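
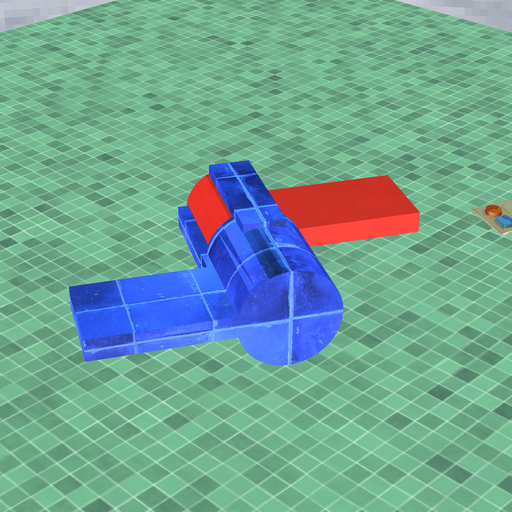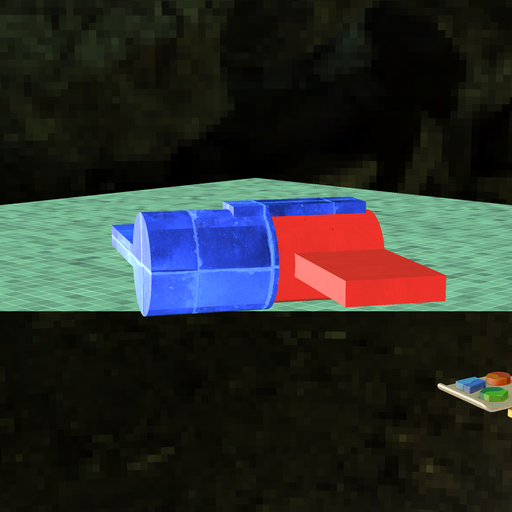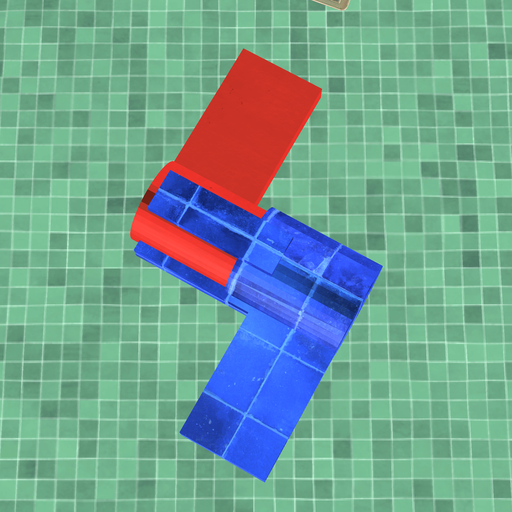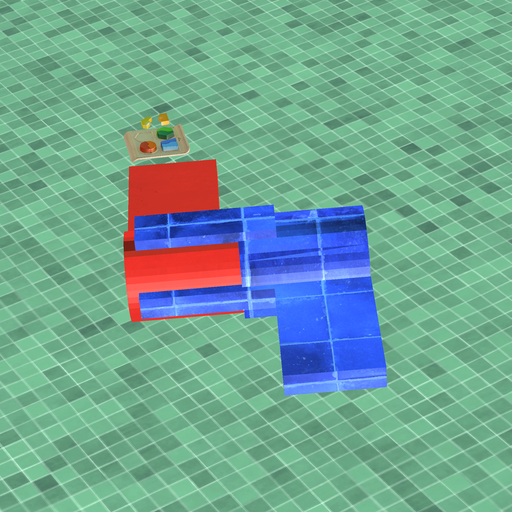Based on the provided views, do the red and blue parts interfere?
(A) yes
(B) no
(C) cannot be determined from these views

(A) yes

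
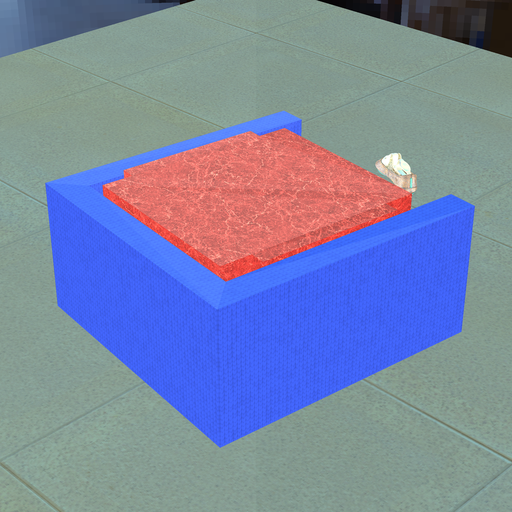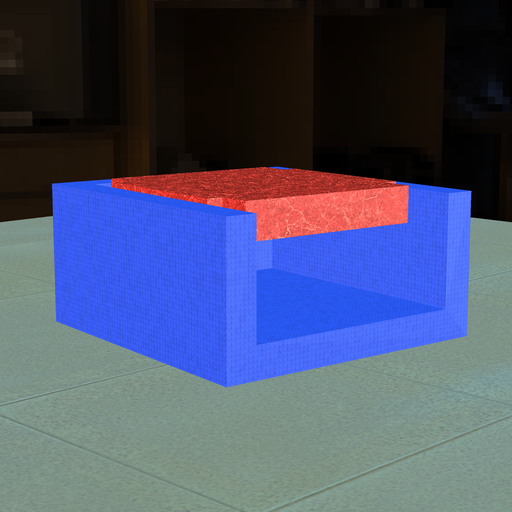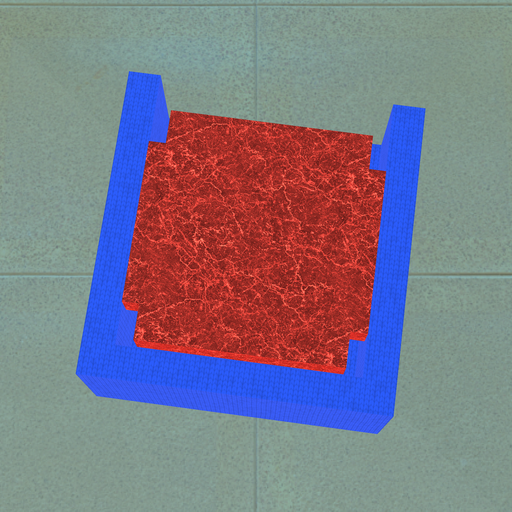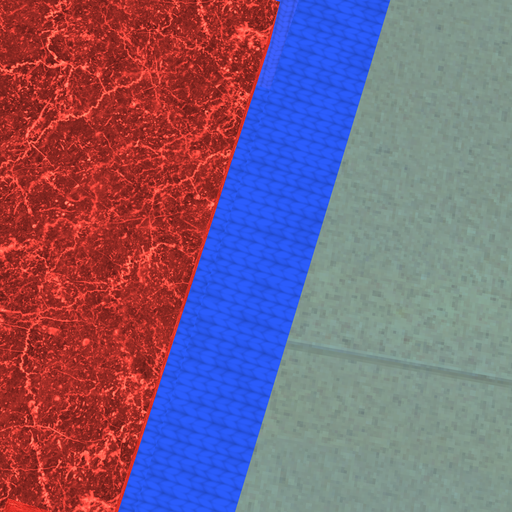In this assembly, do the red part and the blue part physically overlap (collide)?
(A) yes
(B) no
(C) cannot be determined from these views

(B) no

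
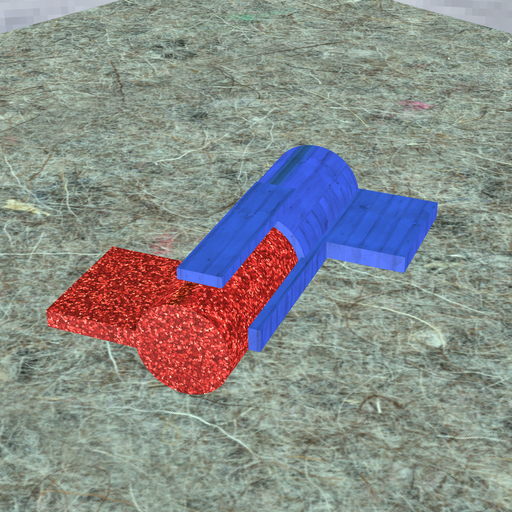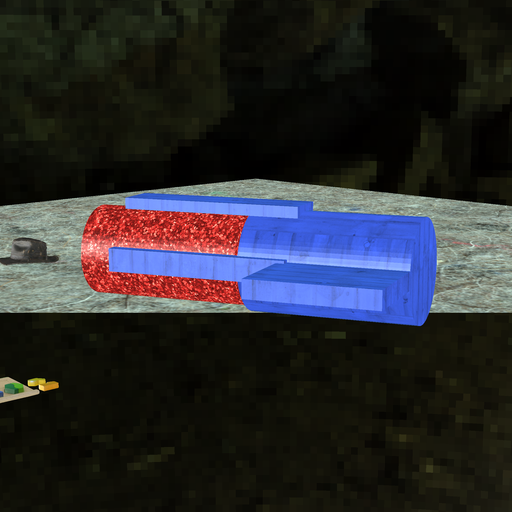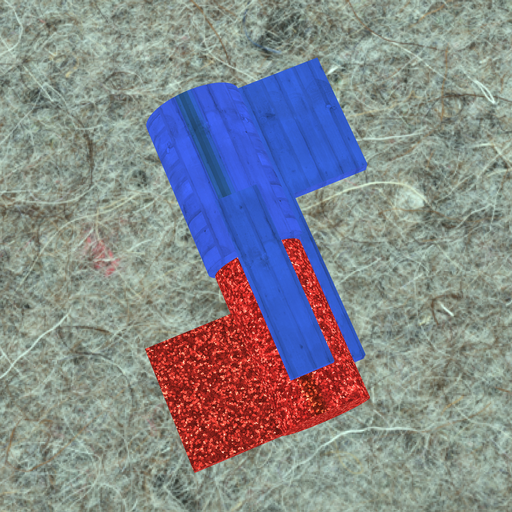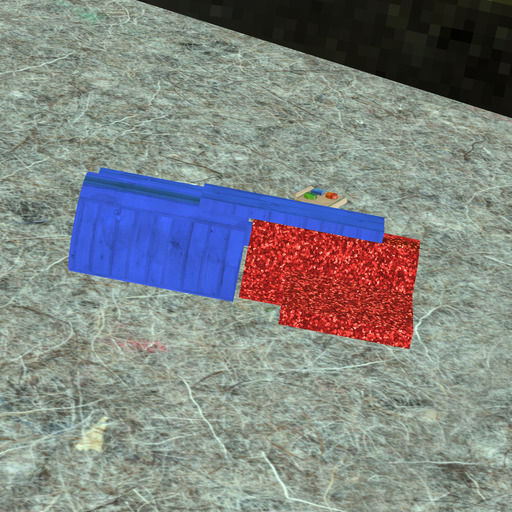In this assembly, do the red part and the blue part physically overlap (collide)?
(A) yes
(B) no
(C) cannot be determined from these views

(B) no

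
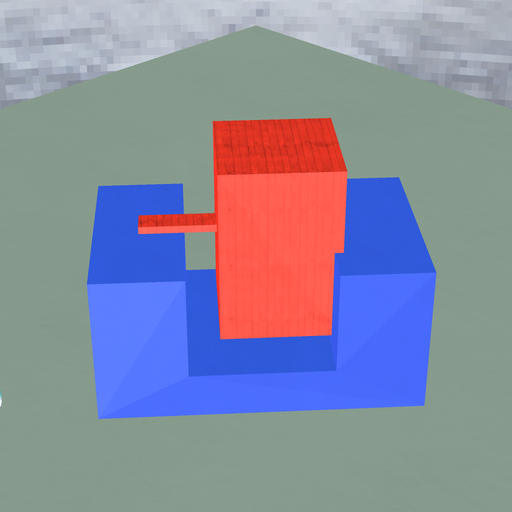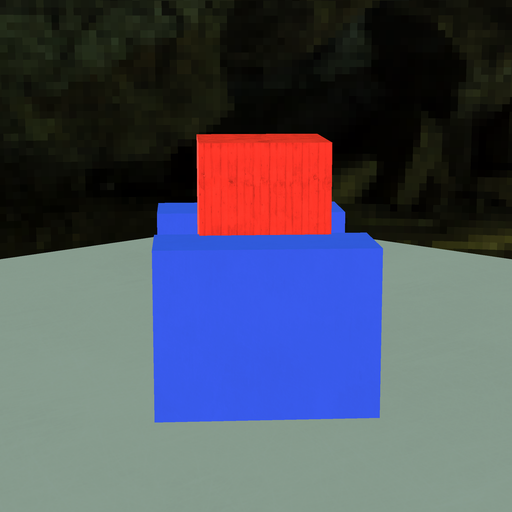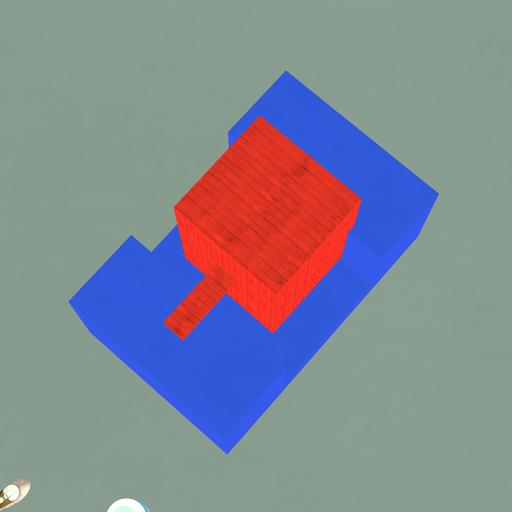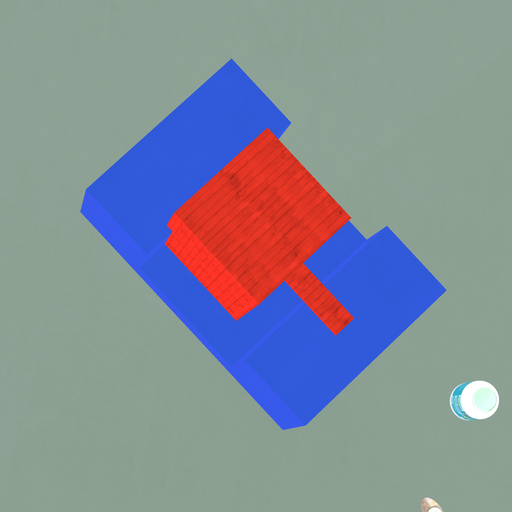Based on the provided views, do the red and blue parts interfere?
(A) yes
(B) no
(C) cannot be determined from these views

(A) yes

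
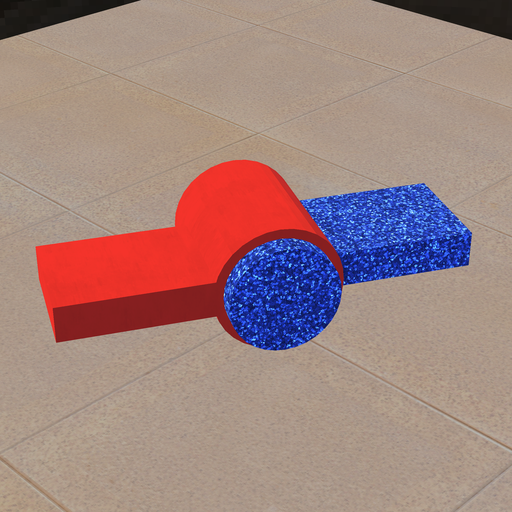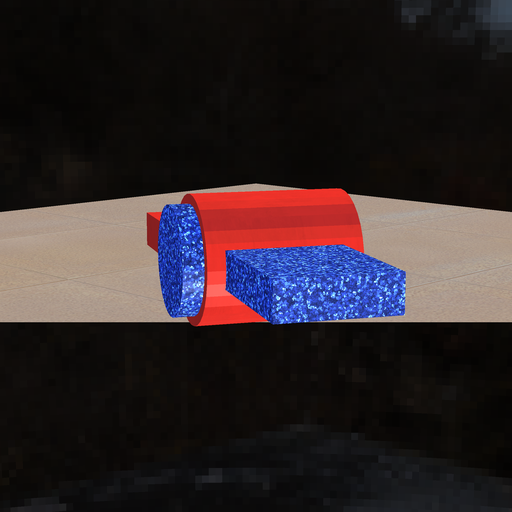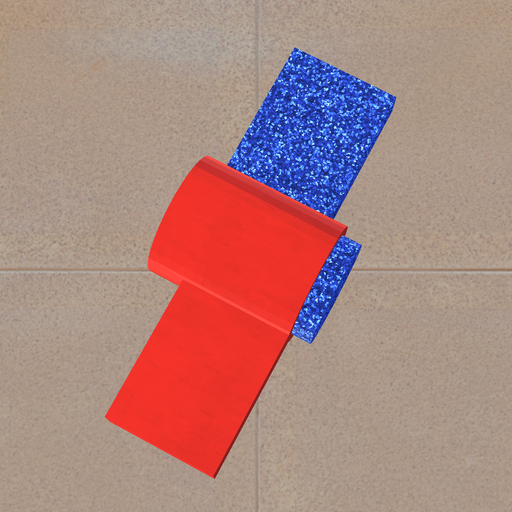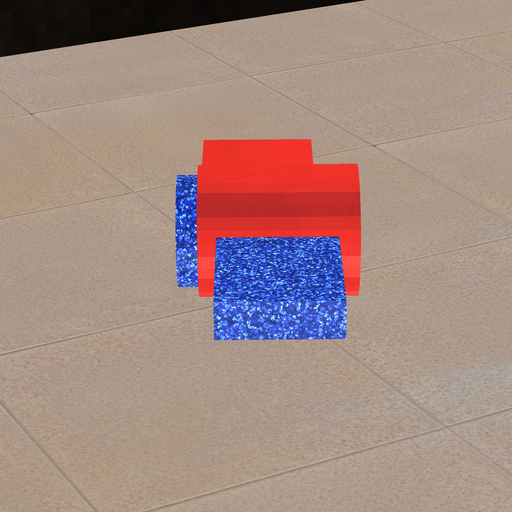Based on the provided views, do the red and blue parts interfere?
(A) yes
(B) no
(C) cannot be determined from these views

(A) yes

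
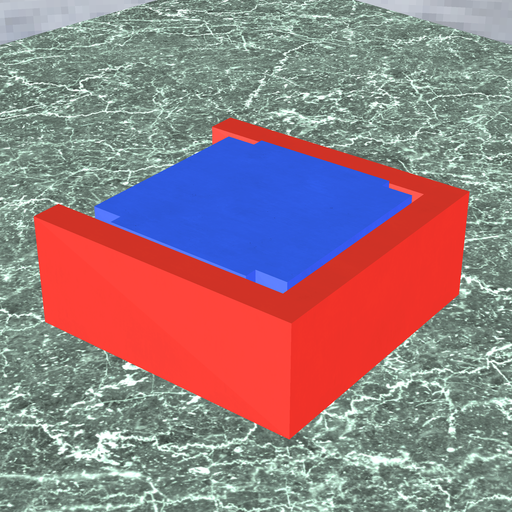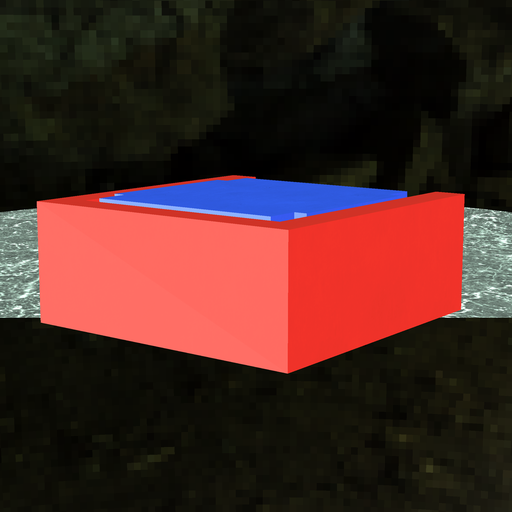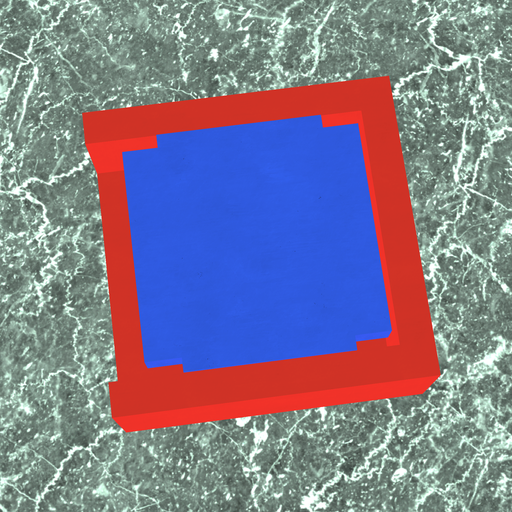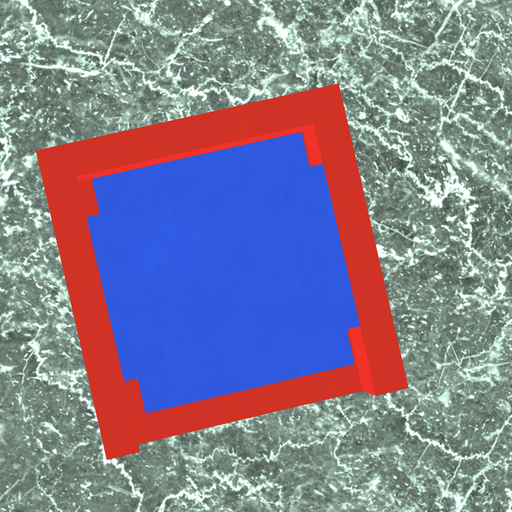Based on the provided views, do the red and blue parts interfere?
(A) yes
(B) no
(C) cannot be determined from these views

(B) no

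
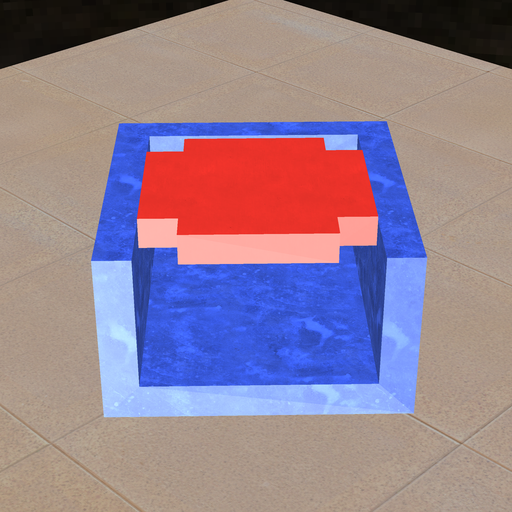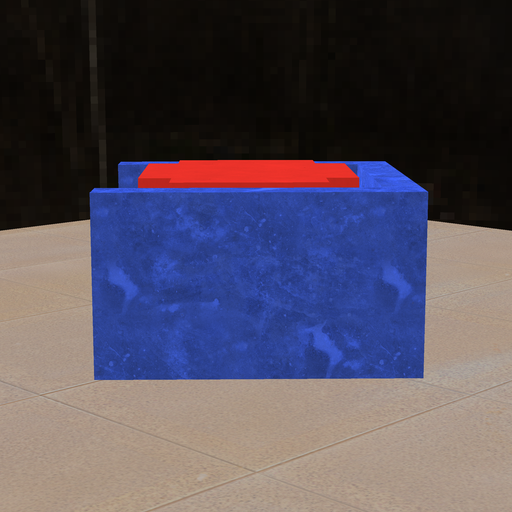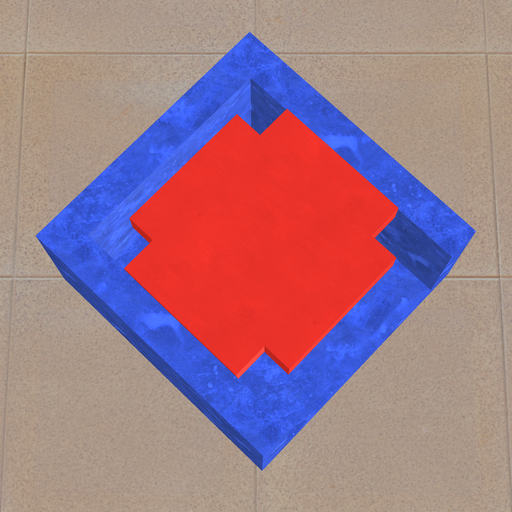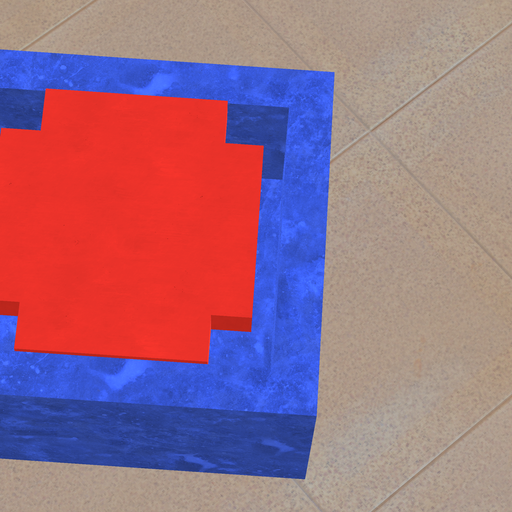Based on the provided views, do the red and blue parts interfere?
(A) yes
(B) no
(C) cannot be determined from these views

(B) no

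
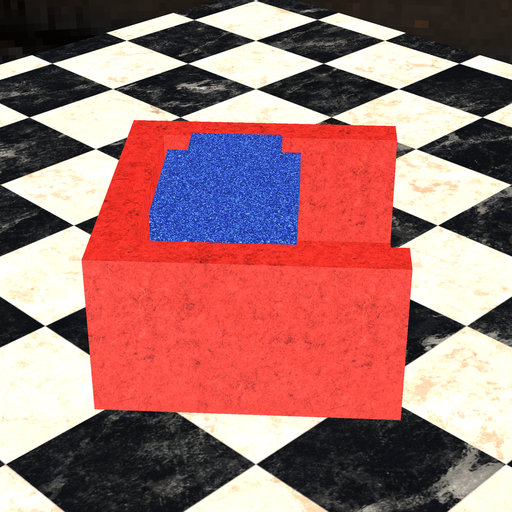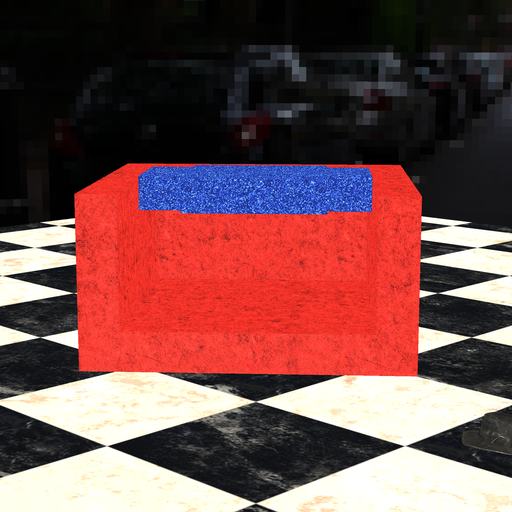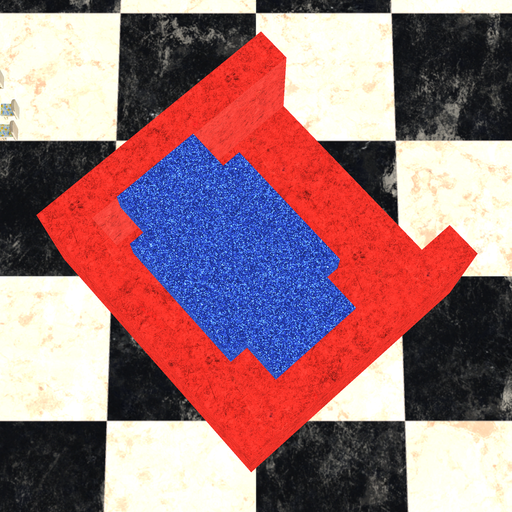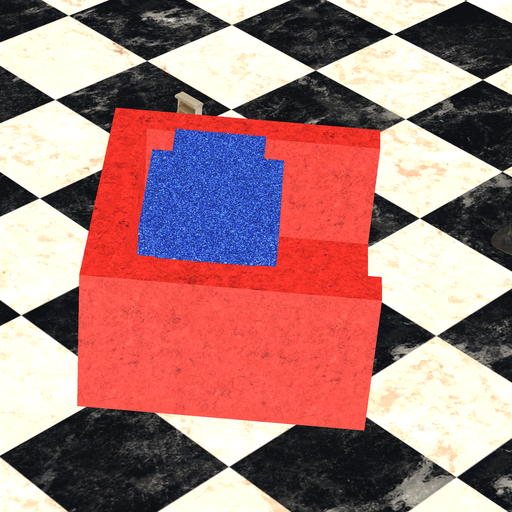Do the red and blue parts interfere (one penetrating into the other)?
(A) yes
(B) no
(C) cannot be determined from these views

(B) no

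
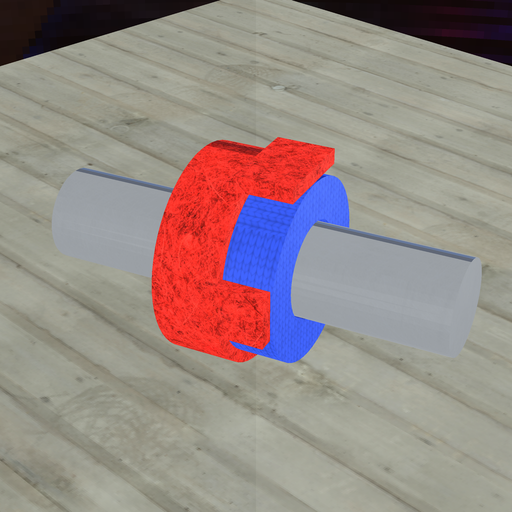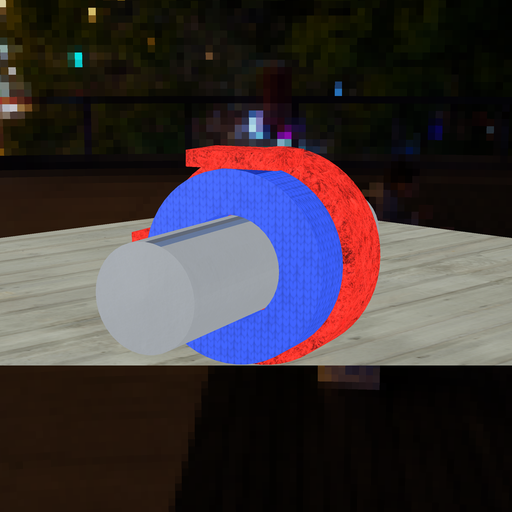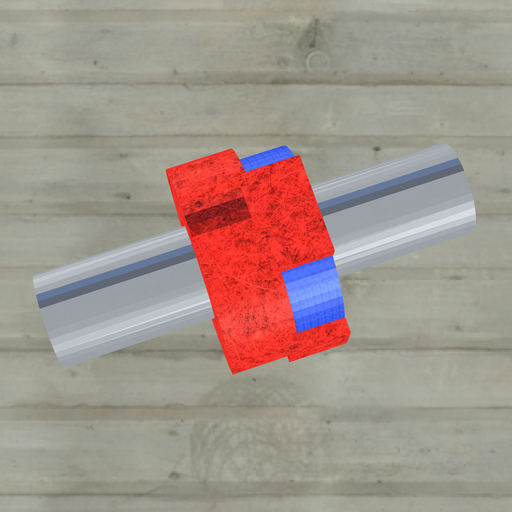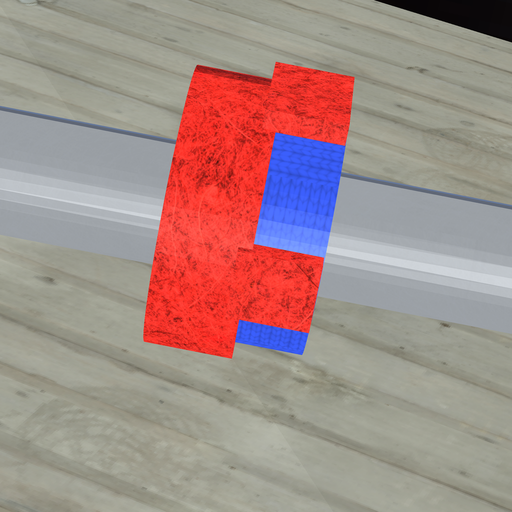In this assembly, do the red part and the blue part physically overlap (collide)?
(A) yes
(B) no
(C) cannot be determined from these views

(A) yes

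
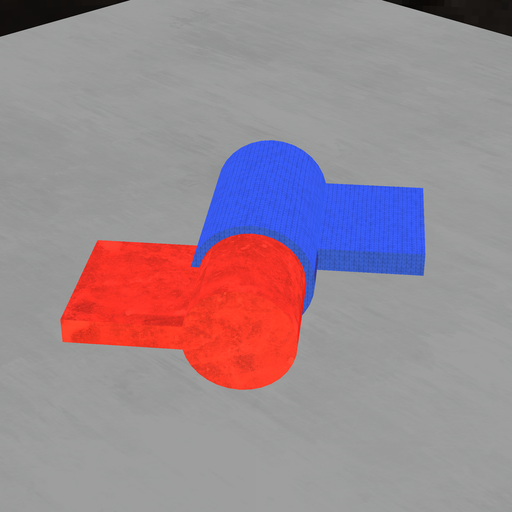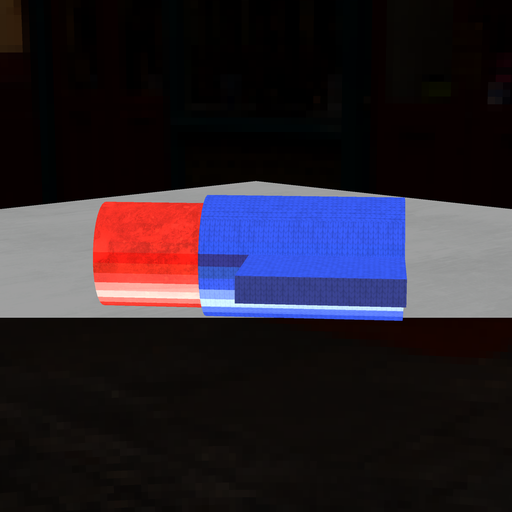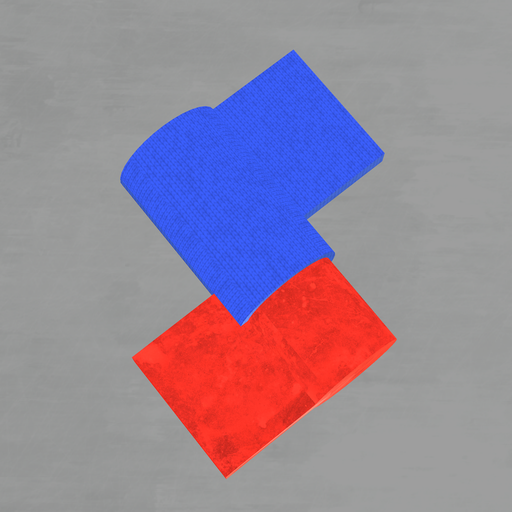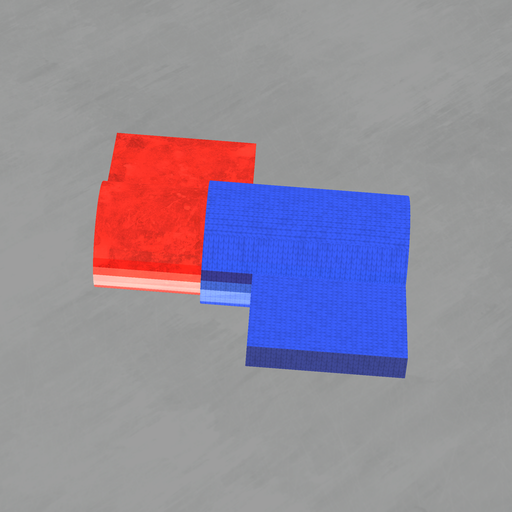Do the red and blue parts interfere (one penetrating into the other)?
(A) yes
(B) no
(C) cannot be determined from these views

(A) yes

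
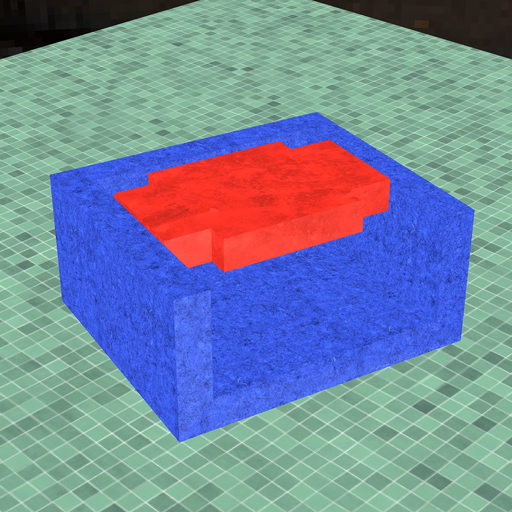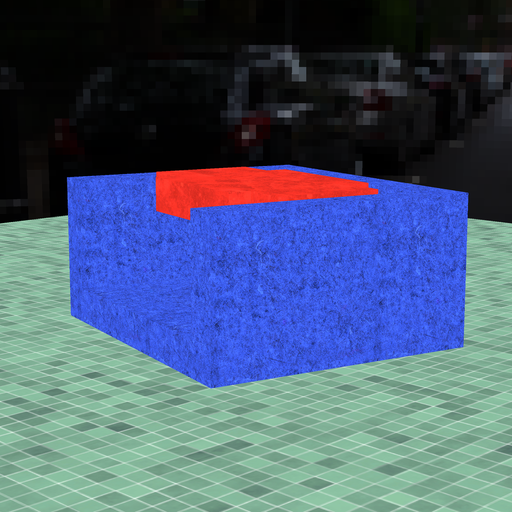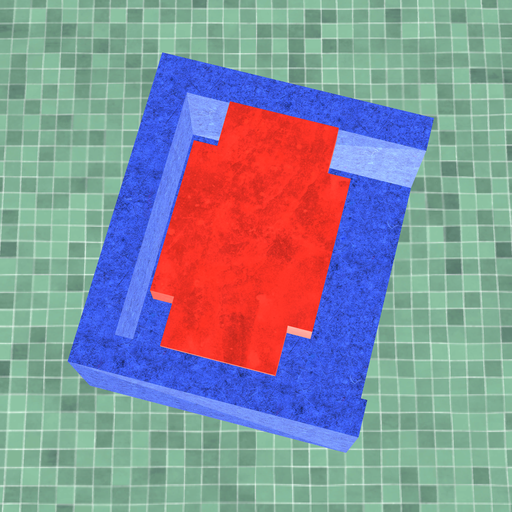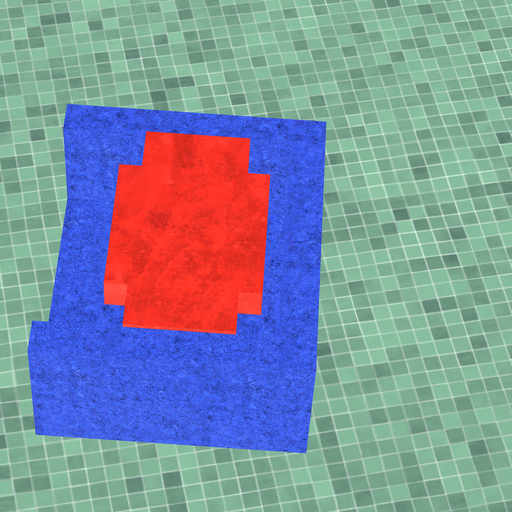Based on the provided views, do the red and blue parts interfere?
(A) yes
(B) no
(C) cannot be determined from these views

(B) no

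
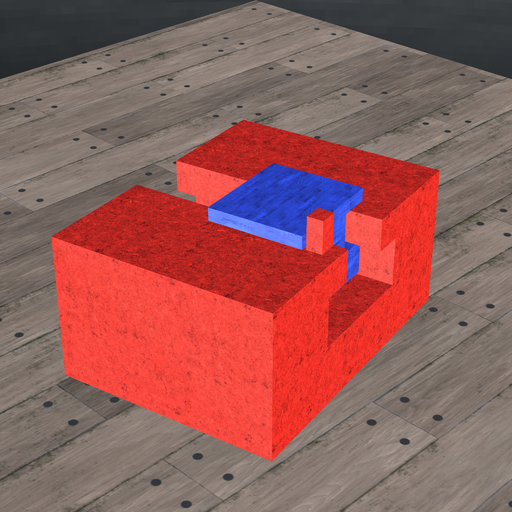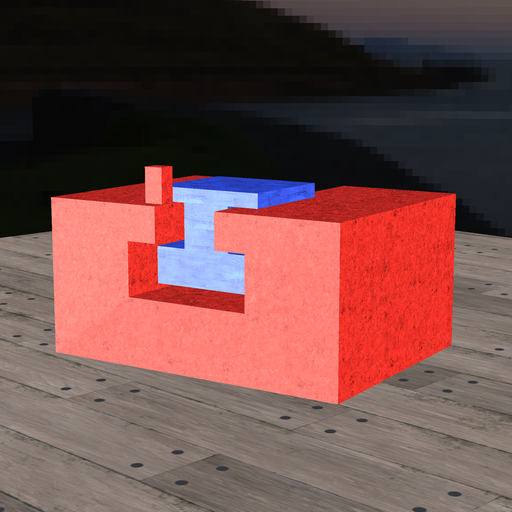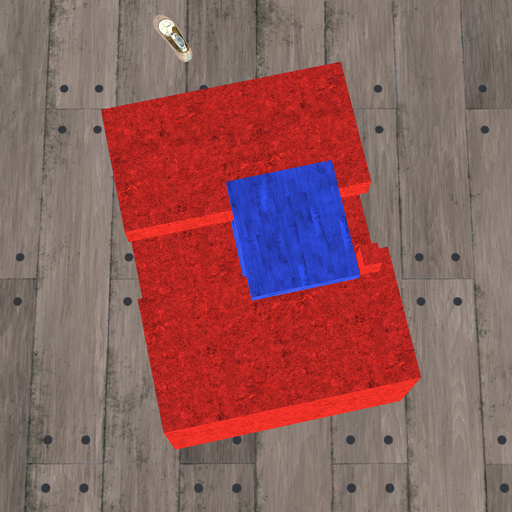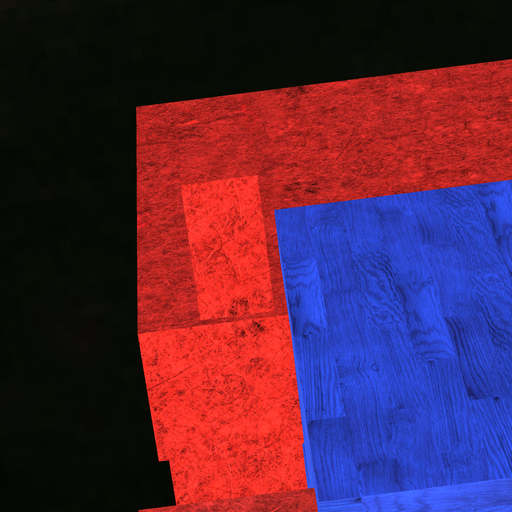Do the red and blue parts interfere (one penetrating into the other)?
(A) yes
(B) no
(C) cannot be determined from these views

(B) no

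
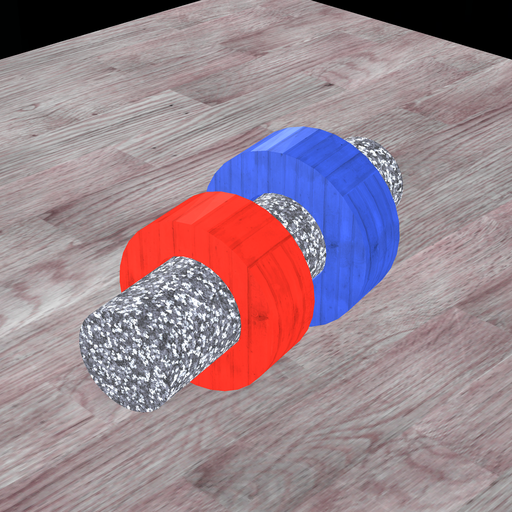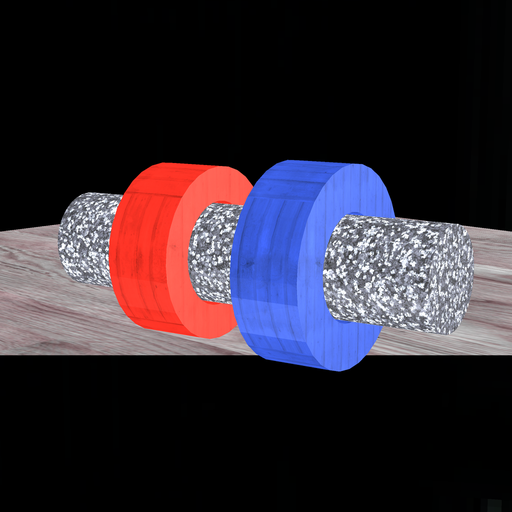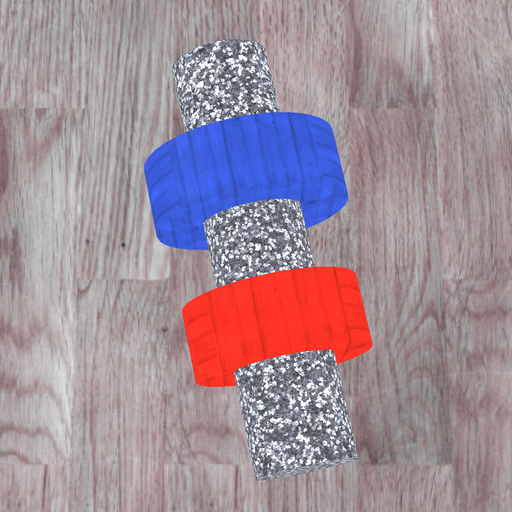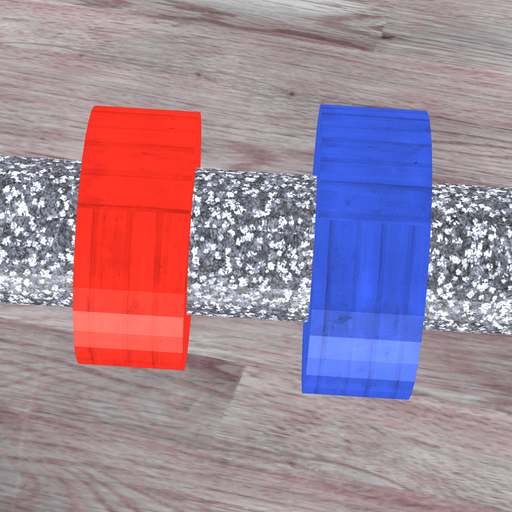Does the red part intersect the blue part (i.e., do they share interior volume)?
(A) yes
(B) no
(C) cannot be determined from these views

(B) no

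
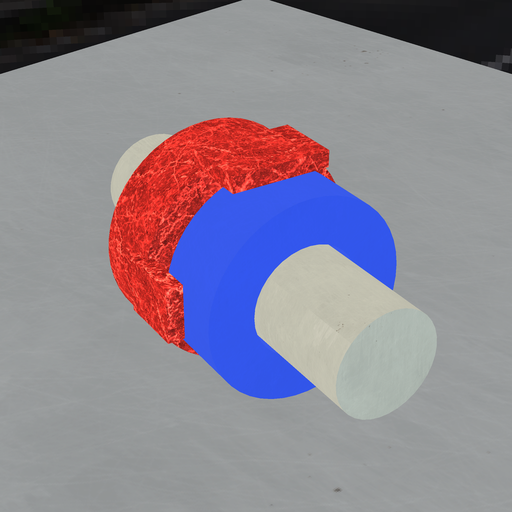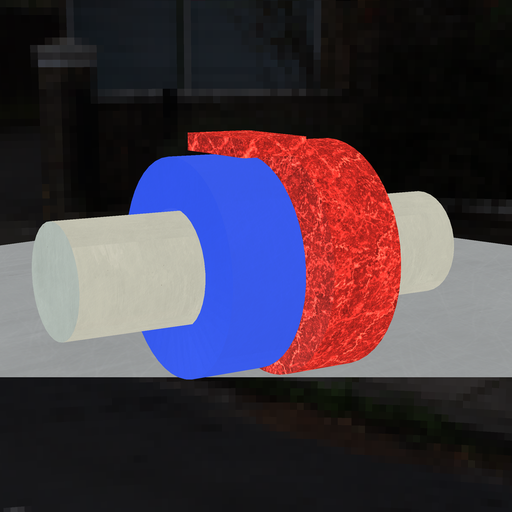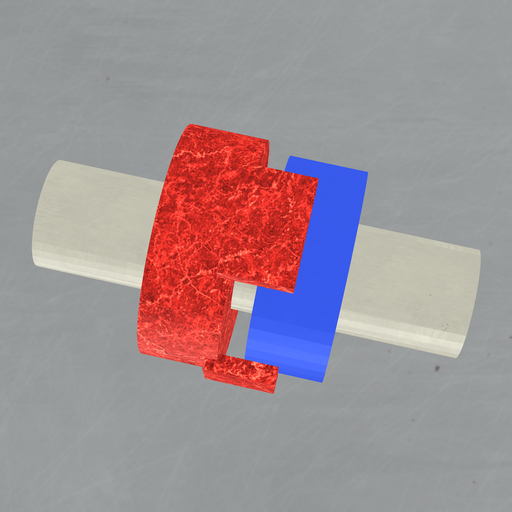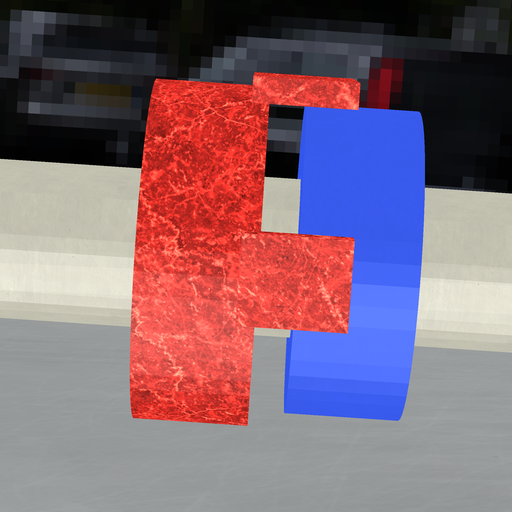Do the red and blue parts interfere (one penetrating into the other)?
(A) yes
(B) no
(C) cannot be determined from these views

(B) no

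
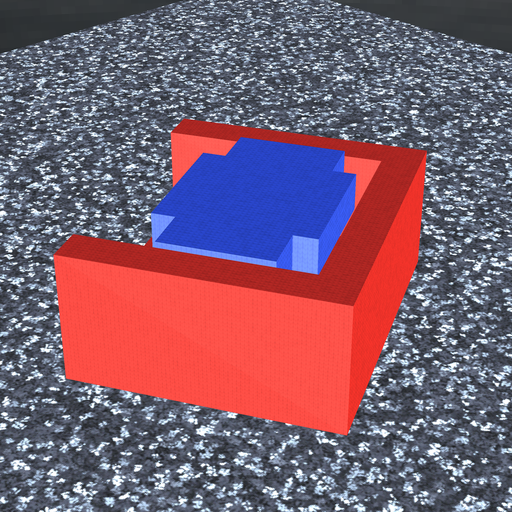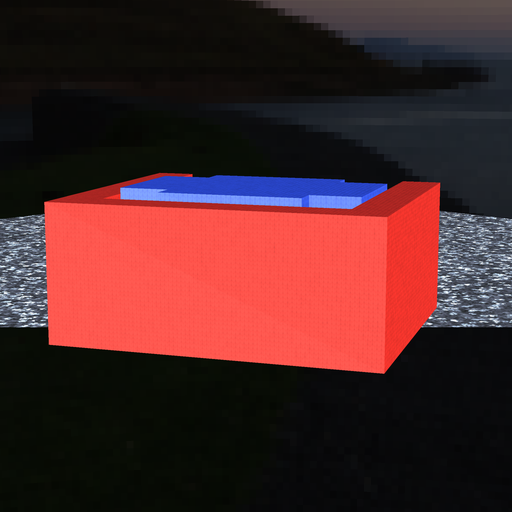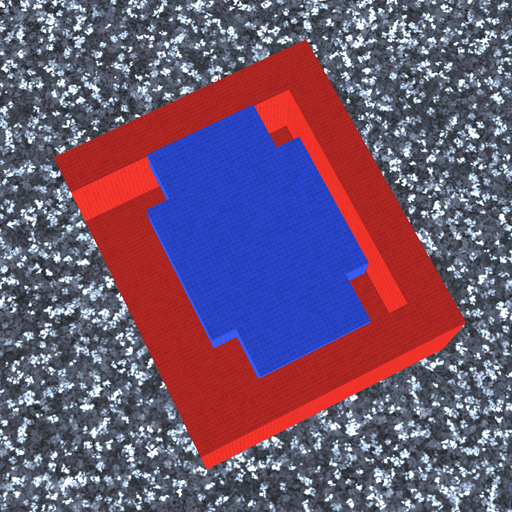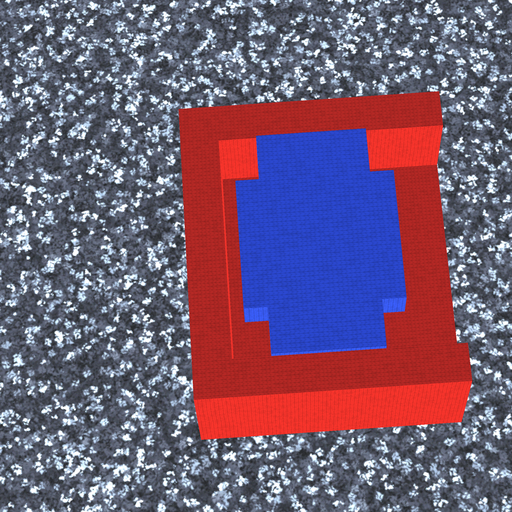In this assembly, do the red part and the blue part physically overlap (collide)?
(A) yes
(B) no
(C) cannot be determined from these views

(B) no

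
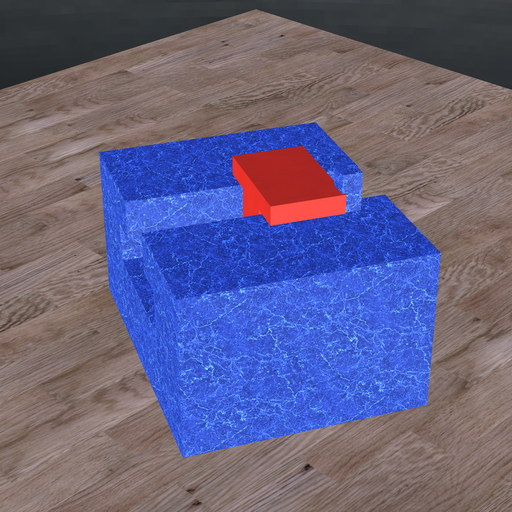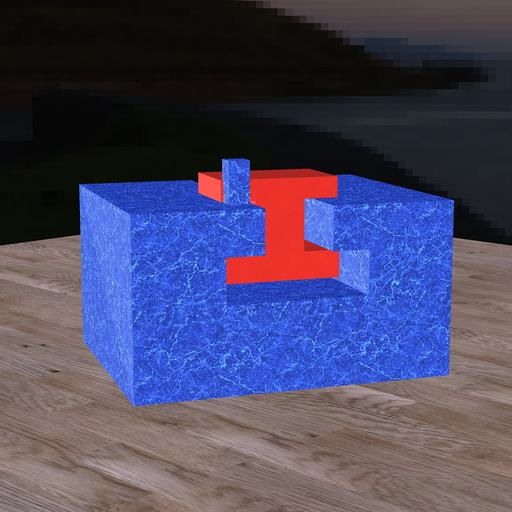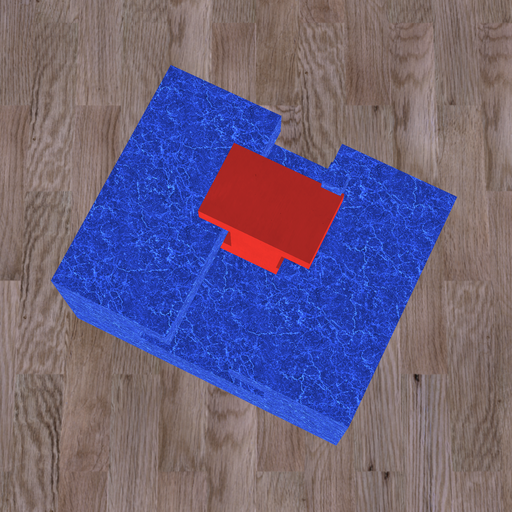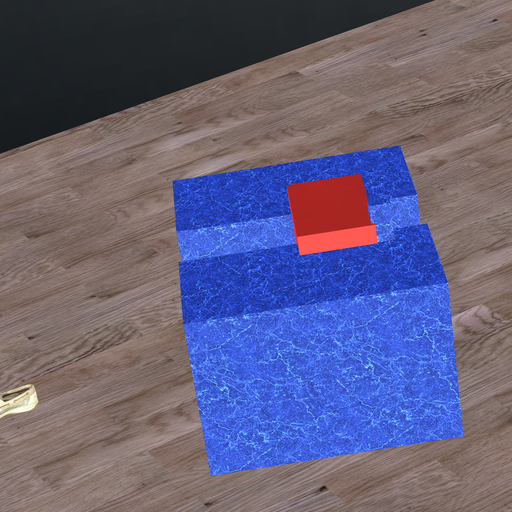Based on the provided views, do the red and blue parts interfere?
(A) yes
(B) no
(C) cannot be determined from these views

(A) yes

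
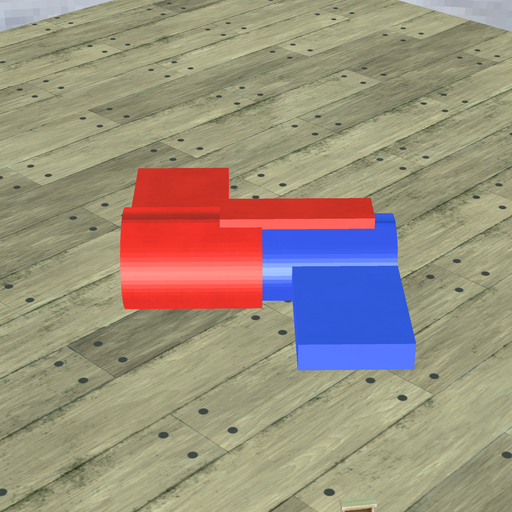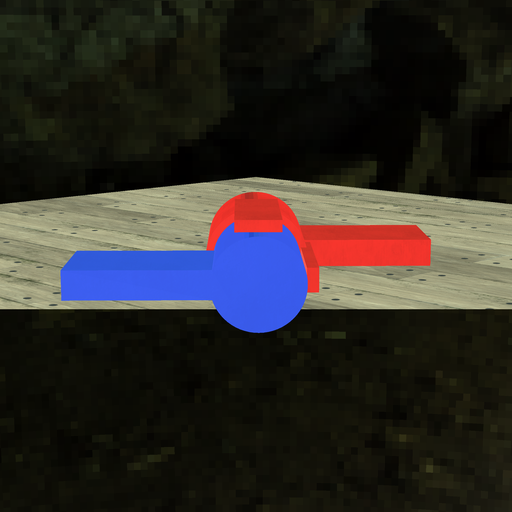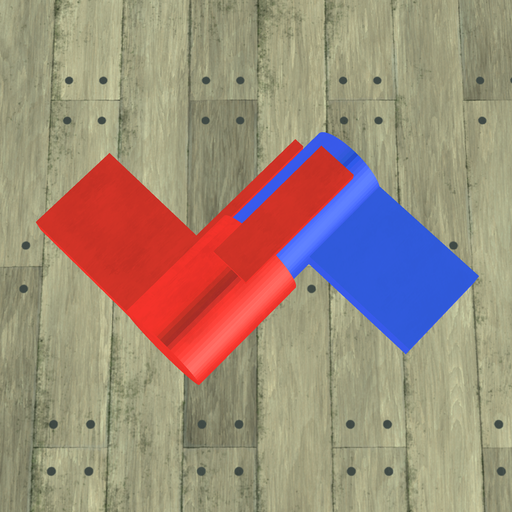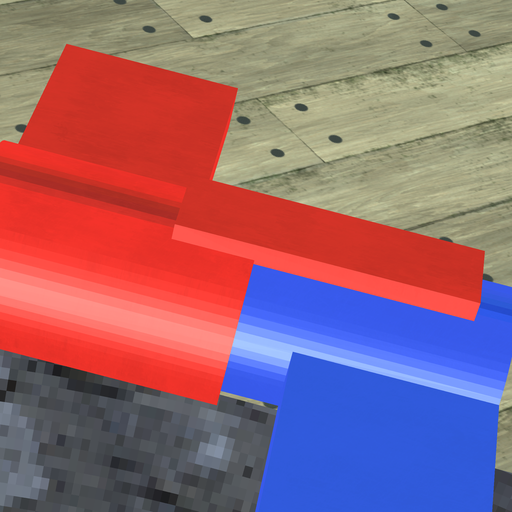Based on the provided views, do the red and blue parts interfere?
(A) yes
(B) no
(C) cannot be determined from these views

(A) yes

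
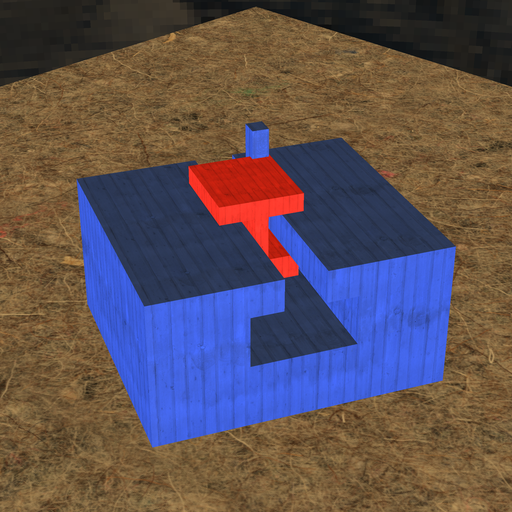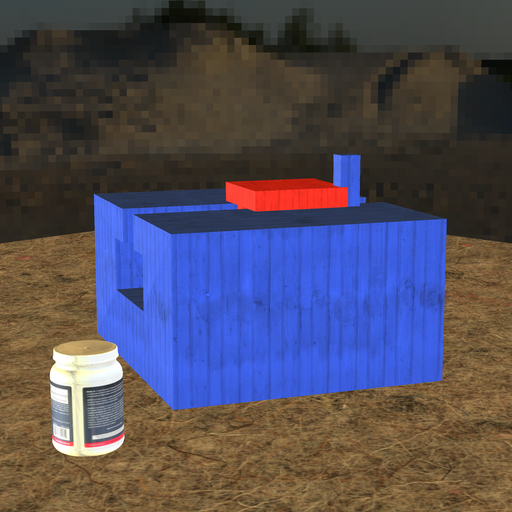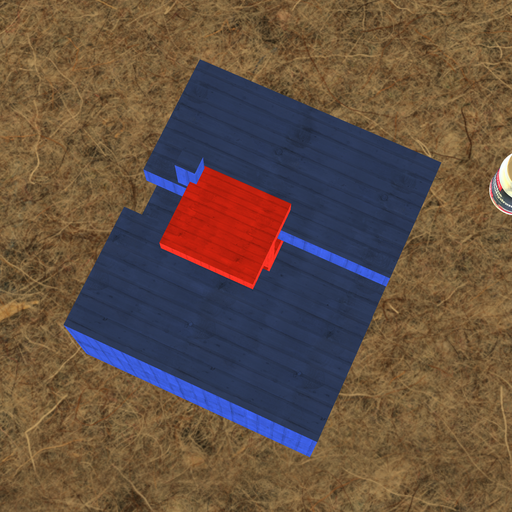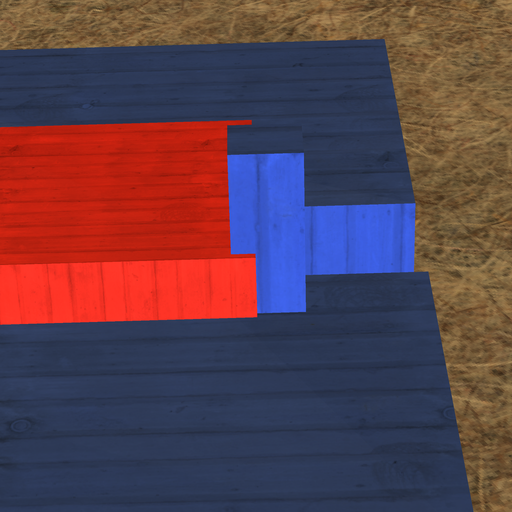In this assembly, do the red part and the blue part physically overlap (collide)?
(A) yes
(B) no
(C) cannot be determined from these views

(A) yes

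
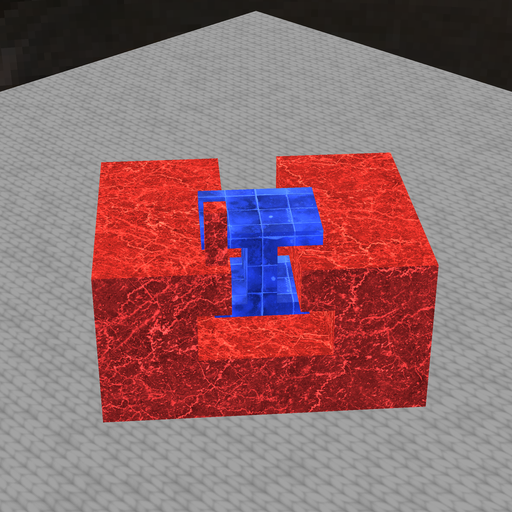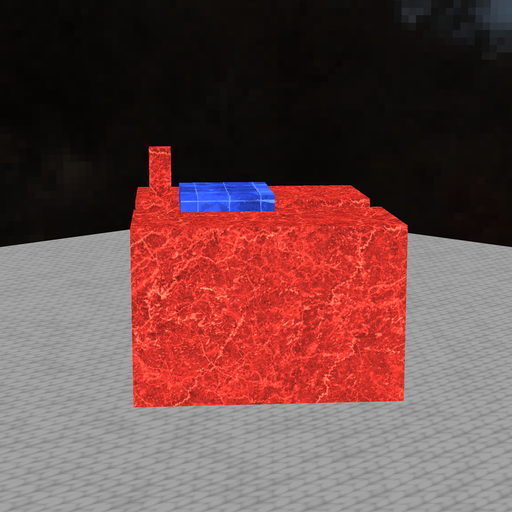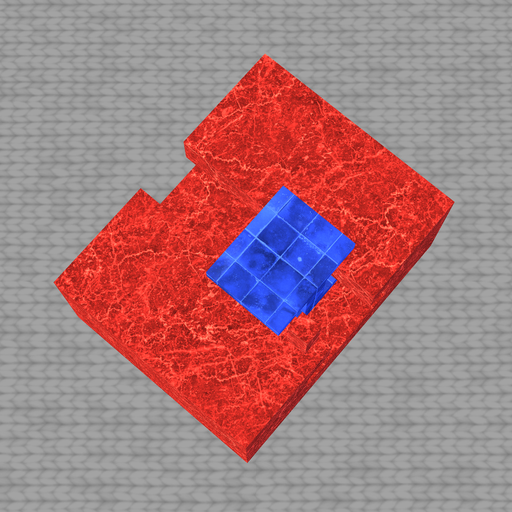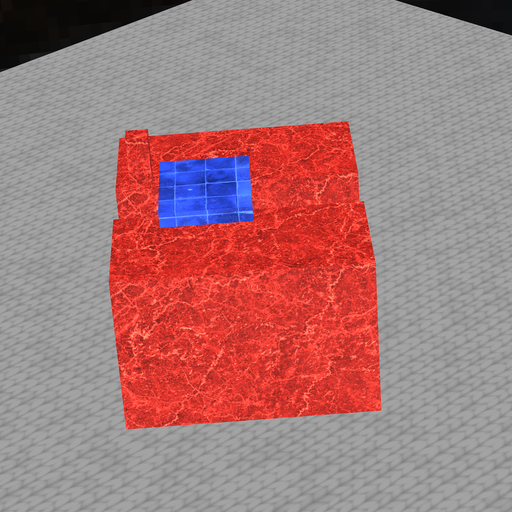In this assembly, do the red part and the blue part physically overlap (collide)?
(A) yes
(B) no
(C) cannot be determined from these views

(B) no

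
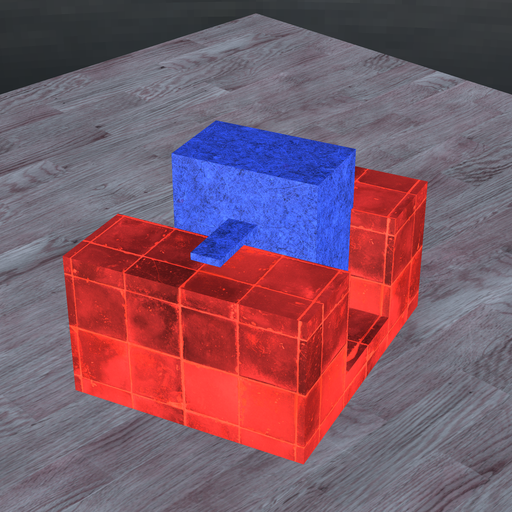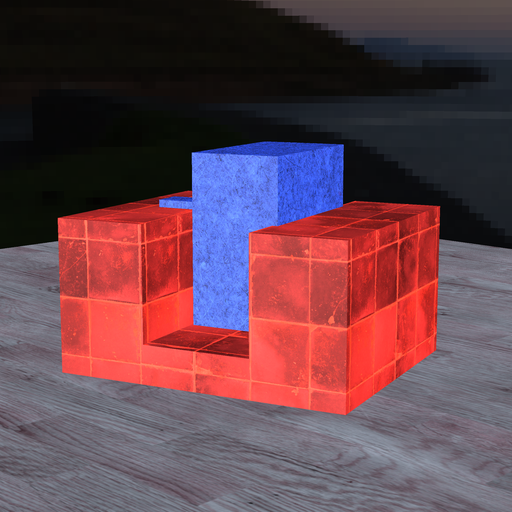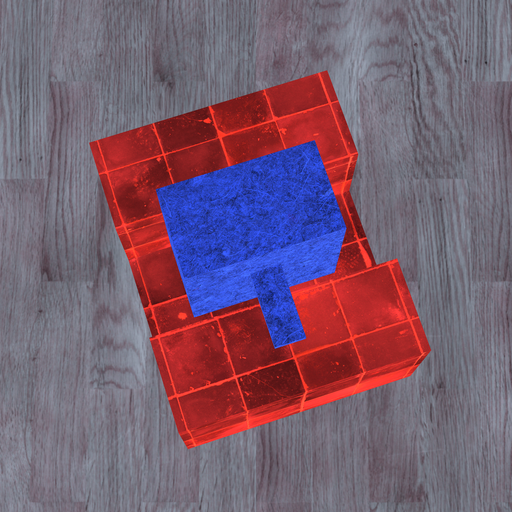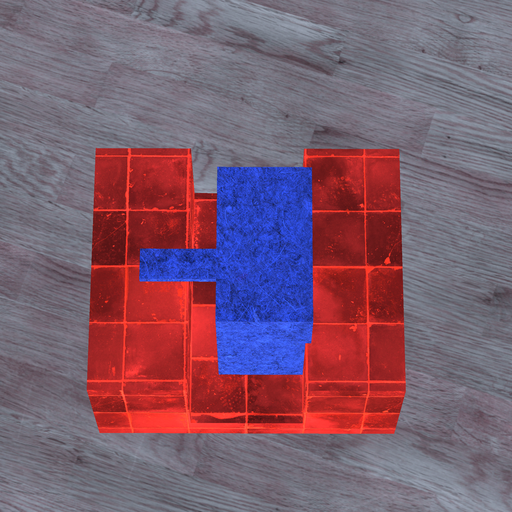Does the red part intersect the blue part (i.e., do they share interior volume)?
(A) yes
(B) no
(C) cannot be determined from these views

(A) yes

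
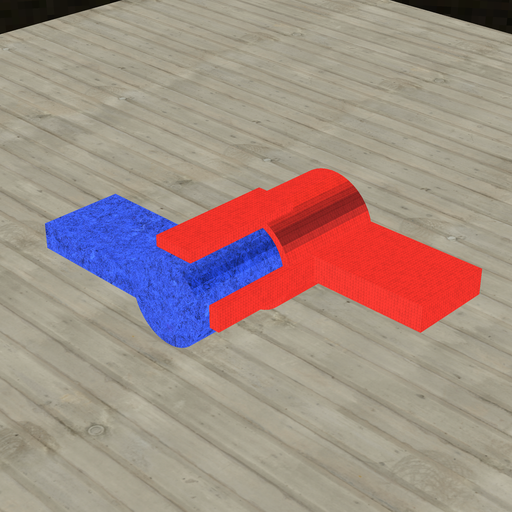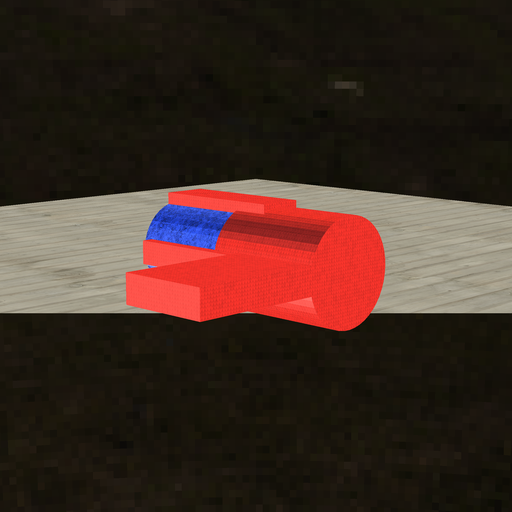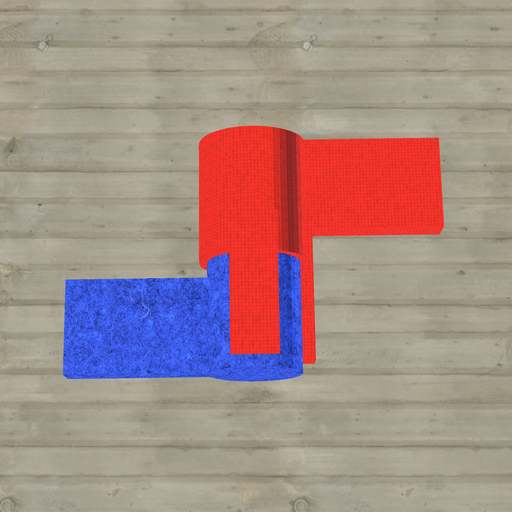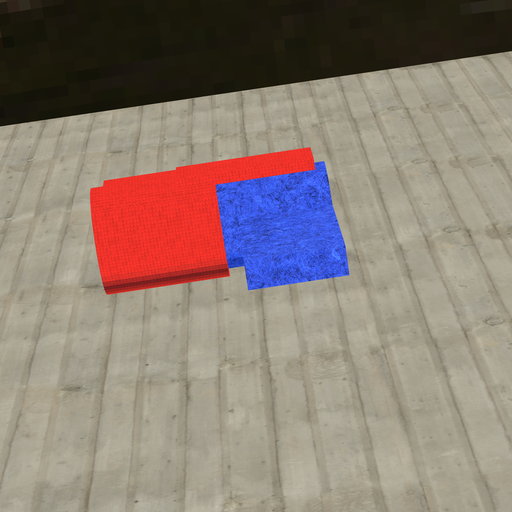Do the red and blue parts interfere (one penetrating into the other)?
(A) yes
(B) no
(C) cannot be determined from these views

(A) yes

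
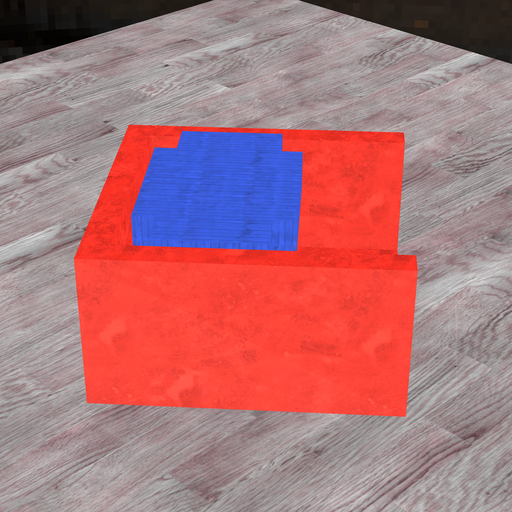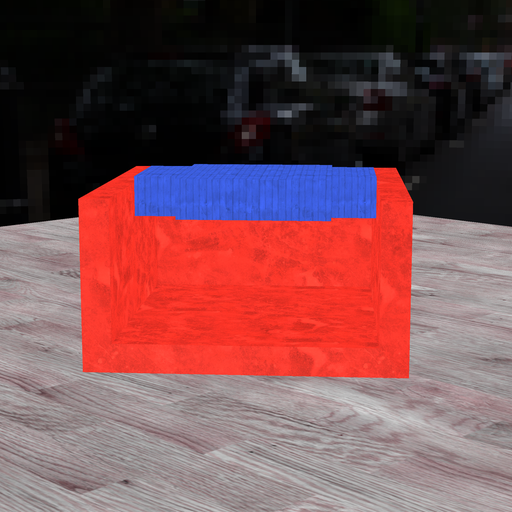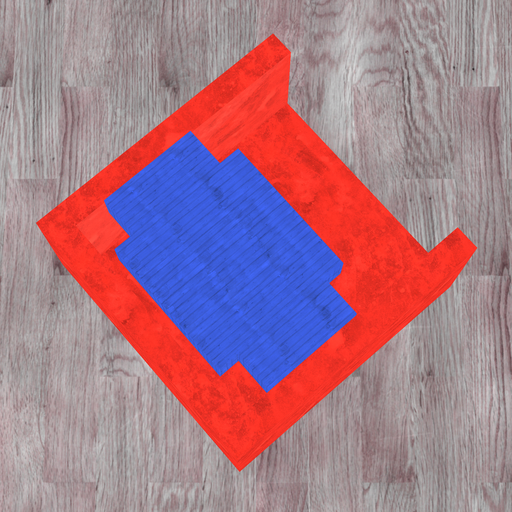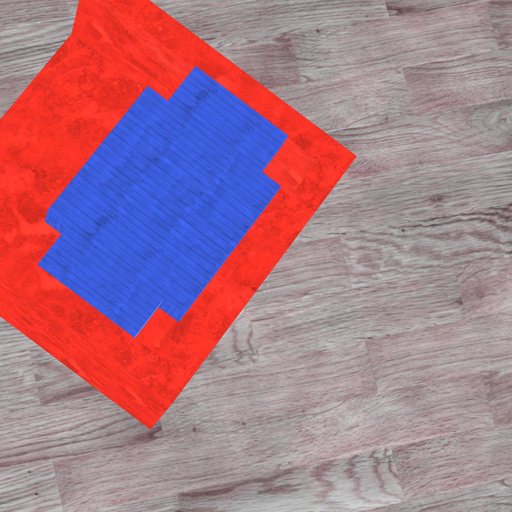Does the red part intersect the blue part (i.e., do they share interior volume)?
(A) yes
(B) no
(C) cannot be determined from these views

(B) no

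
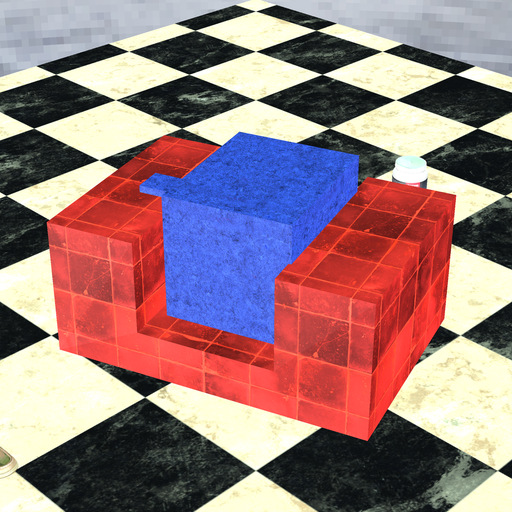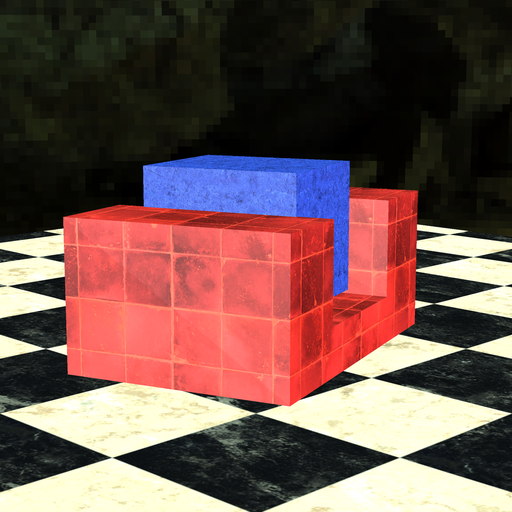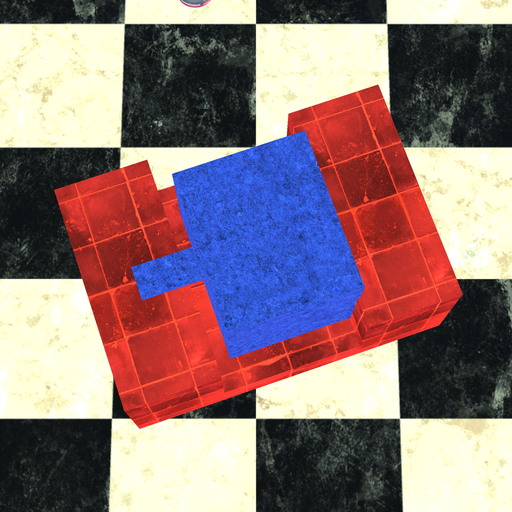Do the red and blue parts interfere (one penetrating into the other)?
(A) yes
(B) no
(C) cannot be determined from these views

(C) cannot be determined from these views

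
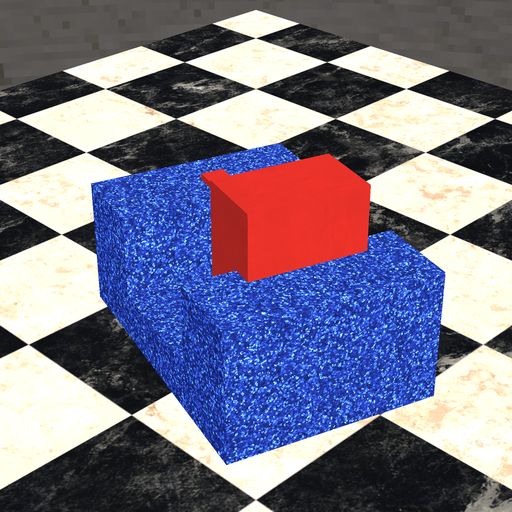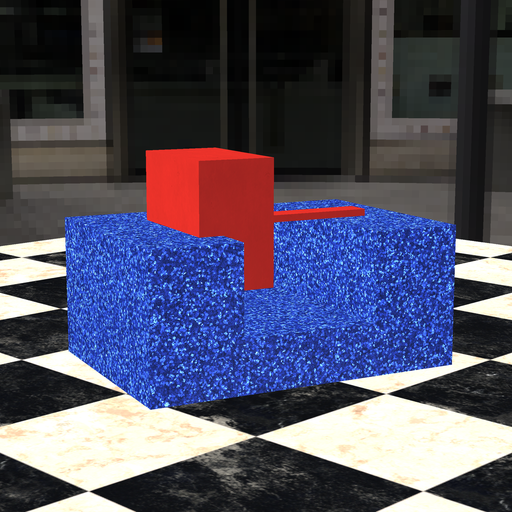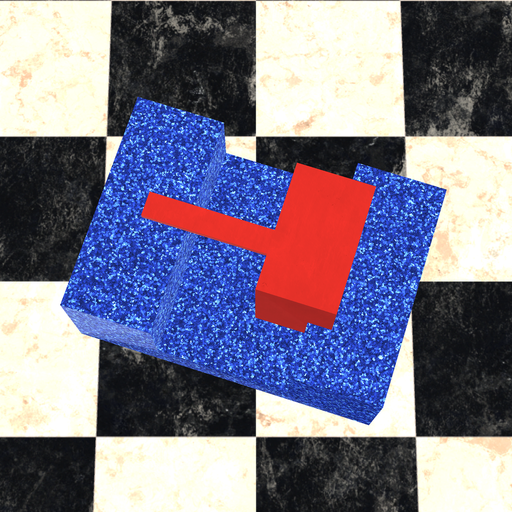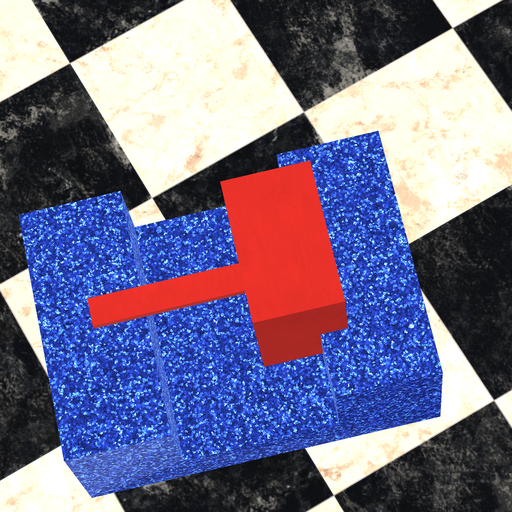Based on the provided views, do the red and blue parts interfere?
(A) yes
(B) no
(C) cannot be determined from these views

(A) yes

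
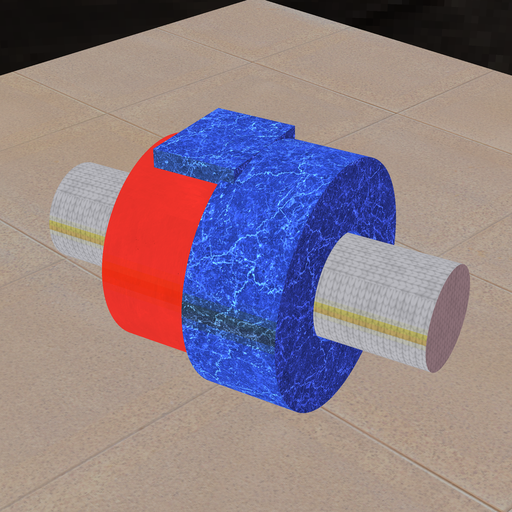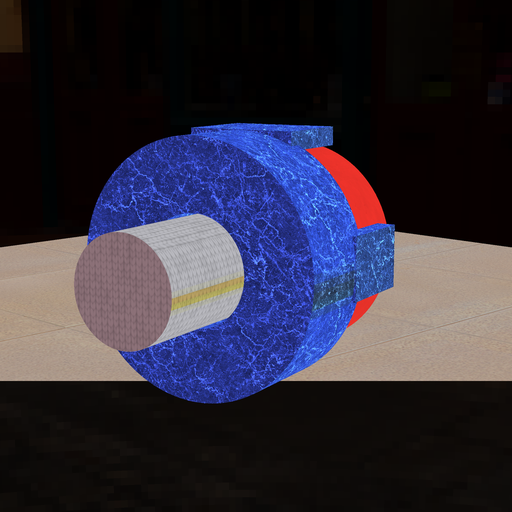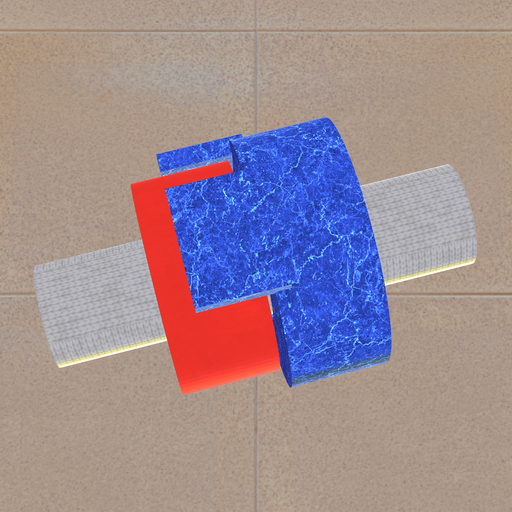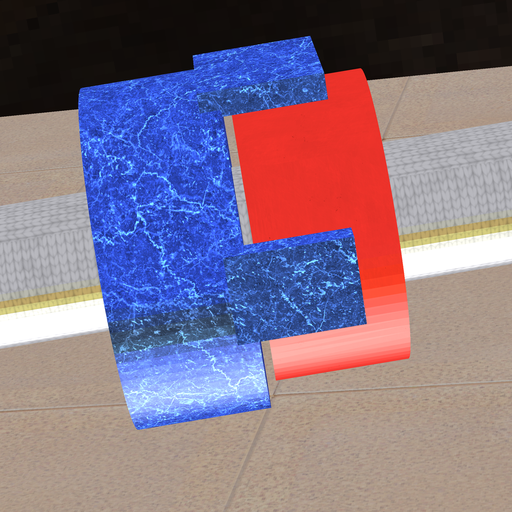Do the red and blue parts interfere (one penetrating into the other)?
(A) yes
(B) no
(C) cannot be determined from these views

(B) no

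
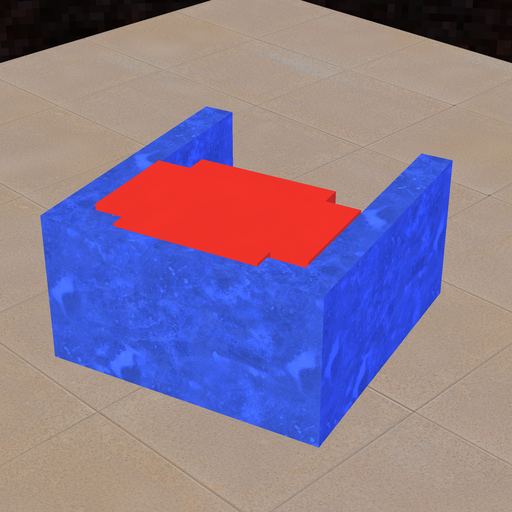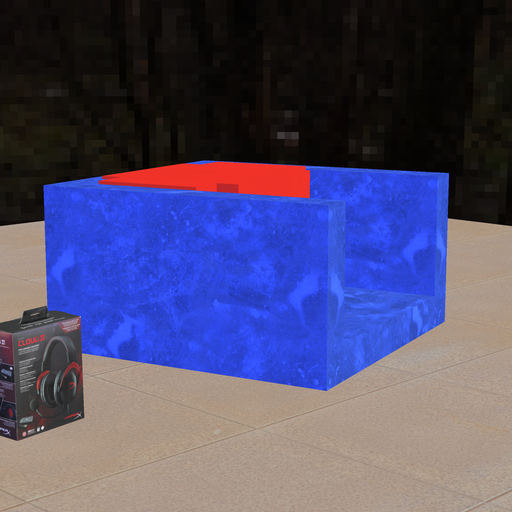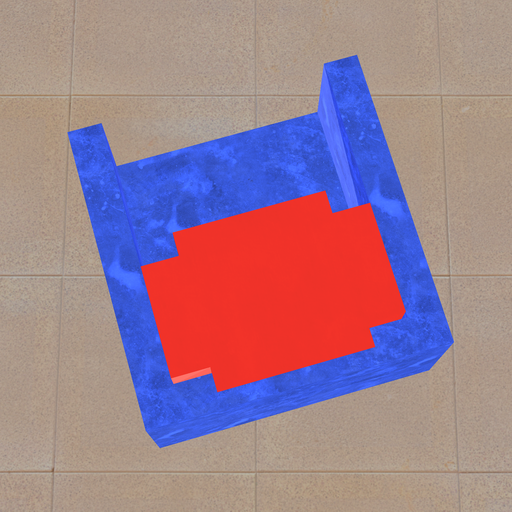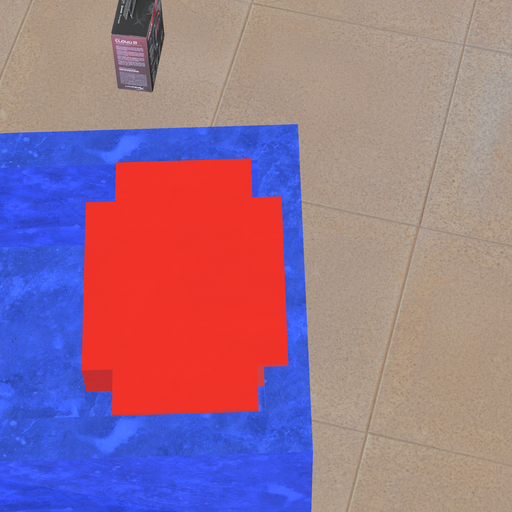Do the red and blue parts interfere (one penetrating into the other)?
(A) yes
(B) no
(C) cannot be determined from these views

(A) yes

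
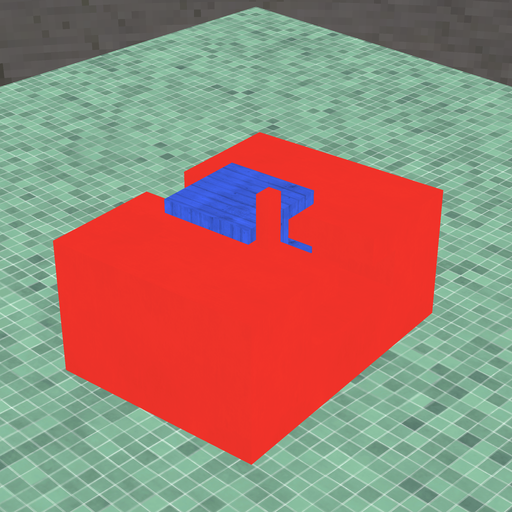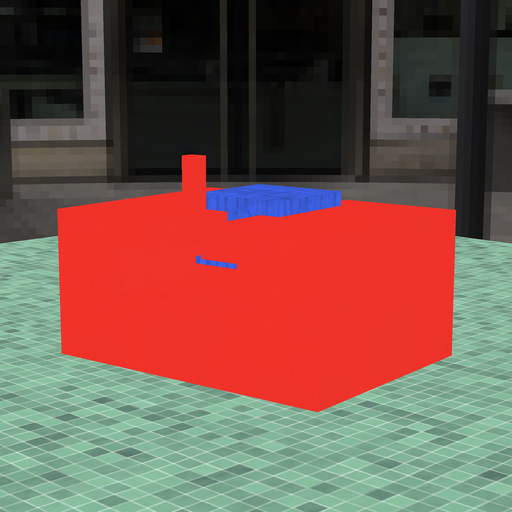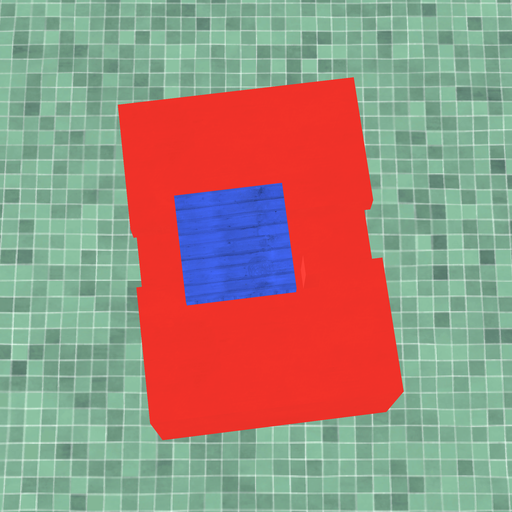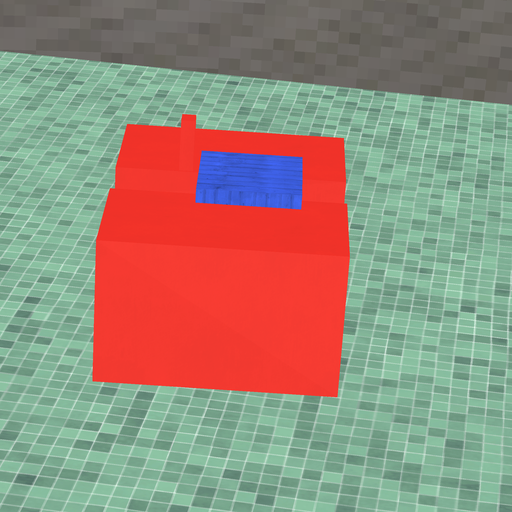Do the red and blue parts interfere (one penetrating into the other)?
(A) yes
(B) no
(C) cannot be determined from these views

(B) no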